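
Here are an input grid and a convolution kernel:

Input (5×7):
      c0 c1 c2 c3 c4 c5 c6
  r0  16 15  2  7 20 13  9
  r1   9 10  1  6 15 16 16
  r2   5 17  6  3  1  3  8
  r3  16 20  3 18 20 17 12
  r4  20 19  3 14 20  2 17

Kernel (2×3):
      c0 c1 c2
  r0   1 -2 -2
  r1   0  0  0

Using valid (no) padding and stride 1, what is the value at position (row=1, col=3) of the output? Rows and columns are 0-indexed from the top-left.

The receptive field on the input at this output position is [6 15 16 / 3 1 3]. Elementwise product with the kernel and sum: 6·1 + 15·-2 + 16·-2.

-56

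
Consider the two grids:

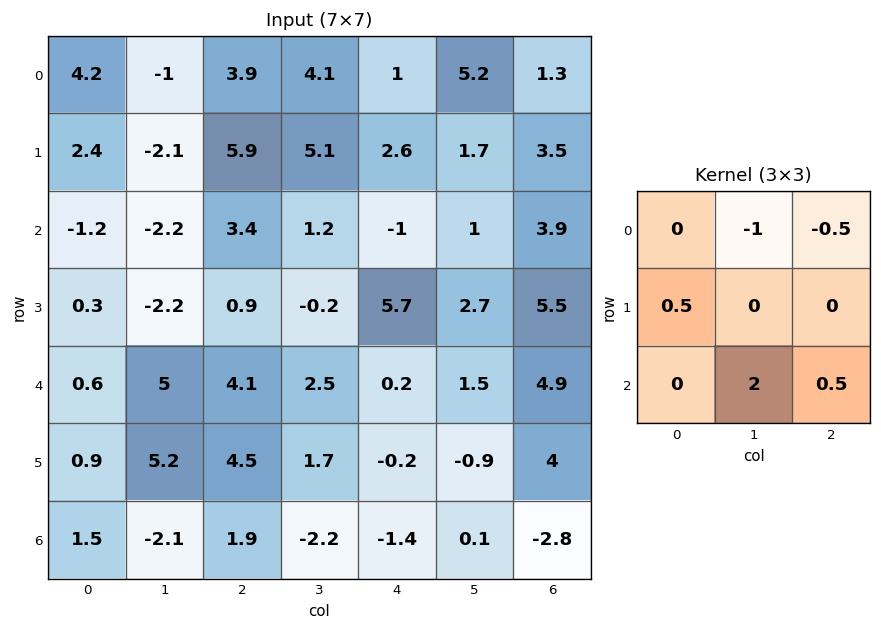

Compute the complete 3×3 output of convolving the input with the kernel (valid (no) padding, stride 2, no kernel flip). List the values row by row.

-2.45 0.25 -0.6
12.7 4.85 5.35
-9.85 -5.45 -5.25

Output[0,0]: The receptive field on the input at this output position is [4.2 -1 3.9 / 2.4 -2.1 5.9 / -1.2 -2.2 3.4]. Elementwise product with the kernel and sum: -1·-1 + 3.9·-0.5 + 2.4·0.5 + -2.2·2 + 3.4·0.5.
Output[0,1]: The receptive field on the input at this output position is [3.9 4.1 1 / 5.9 5.1 2.6 / 3.4 1.2 -1]. Elementwise product with the kernel and sum: 4.1·-1 + 1·-0.5 + 5.9·0.5 + 1.2·2 + -1·0.5.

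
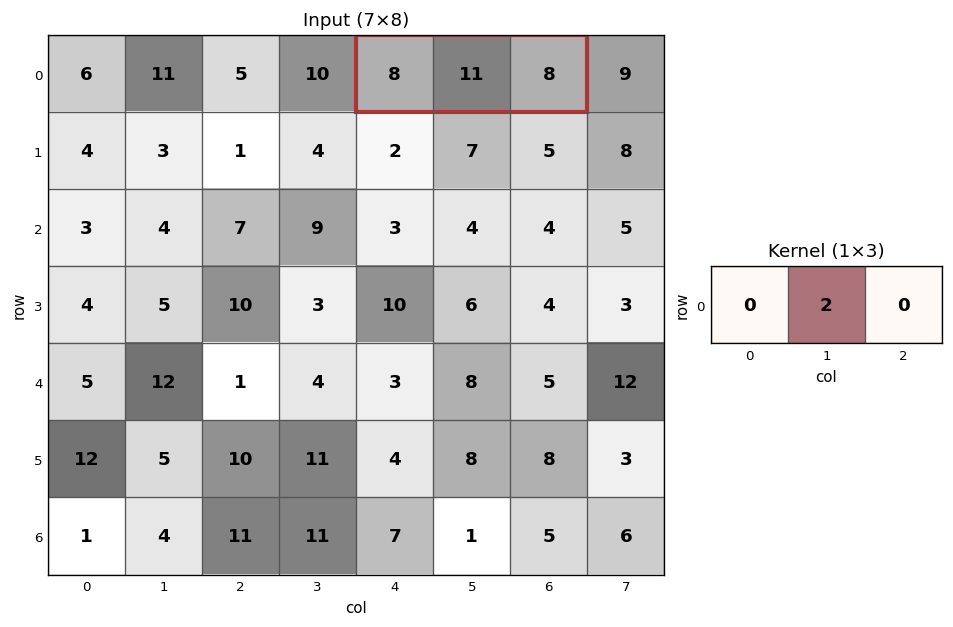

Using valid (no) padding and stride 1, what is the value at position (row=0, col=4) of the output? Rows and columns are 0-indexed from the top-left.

The receptive field on the input at this output position is [8 11 8]. Elementwise product with the kernel and sum: 11·2.

22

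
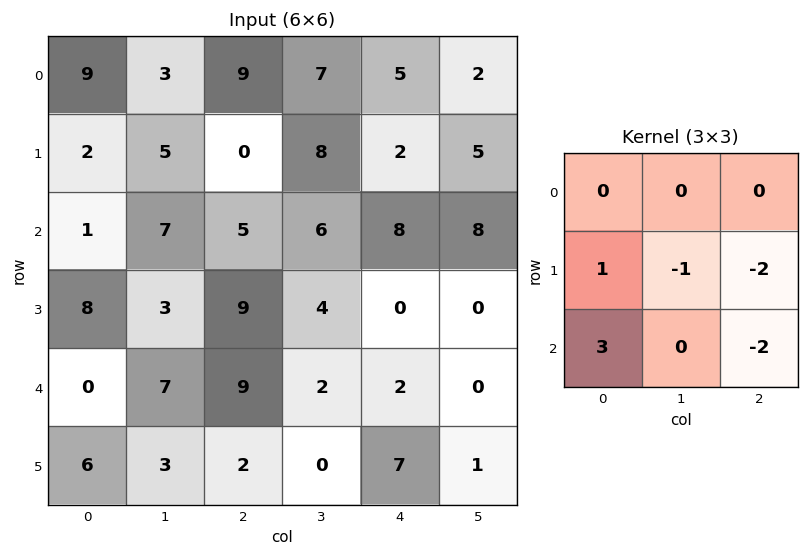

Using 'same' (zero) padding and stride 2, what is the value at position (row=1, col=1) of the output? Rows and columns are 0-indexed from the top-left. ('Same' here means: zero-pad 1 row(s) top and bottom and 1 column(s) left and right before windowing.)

-9

The receptive field on the zero-padded input at this output position is [5 0 8 / 7 5 6 / 3 9 4]. Elementwise product with the kernel and sum: 7·1 + 5·-1 + 6·-2 + 3·3 + 4·-2.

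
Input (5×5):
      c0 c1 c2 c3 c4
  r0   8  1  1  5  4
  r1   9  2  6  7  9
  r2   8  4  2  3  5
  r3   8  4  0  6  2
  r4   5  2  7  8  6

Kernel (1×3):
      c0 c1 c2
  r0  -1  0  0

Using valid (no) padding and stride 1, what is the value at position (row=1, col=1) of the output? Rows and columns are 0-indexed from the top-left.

The receptive field on the input at this output position is [2 6 7]. Elementwise product with the kernel and sum: 2·-1.

-2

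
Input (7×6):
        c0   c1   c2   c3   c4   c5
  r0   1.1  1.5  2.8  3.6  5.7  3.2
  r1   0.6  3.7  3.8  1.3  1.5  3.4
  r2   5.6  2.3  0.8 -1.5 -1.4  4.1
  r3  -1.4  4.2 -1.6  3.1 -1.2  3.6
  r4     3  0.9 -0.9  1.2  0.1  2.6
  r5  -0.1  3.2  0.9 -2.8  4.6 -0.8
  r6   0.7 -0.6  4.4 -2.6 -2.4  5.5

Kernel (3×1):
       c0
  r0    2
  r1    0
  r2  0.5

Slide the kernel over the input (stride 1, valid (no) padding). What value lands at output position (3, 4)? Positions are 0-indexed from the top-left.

The receptive field on the input at this output position is [-1.2 / 0.1 / 4.6]. Elementwise product with the kernel and sum: -1.2·2 + 4.6·0.5.

-0.1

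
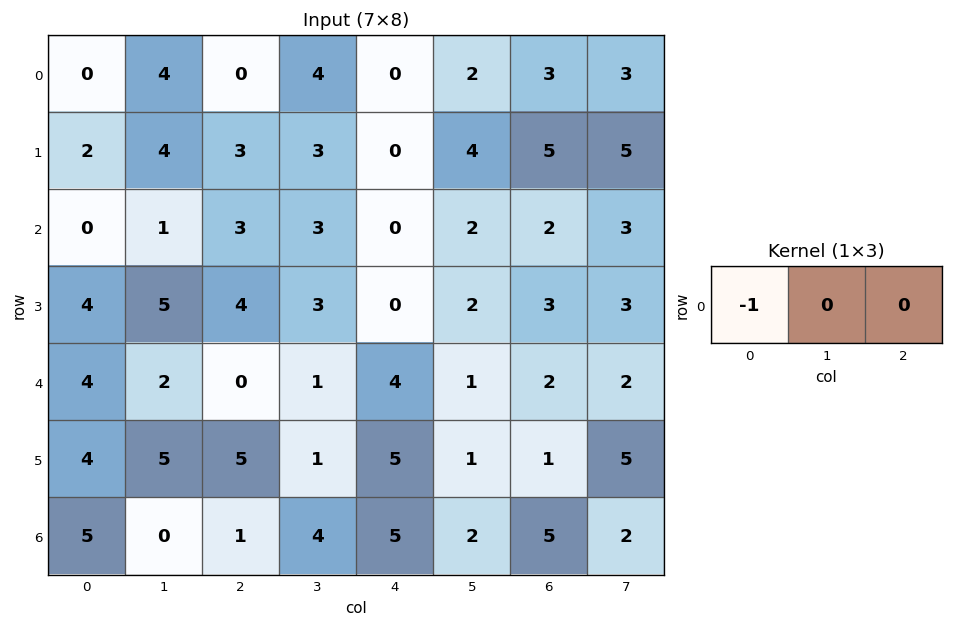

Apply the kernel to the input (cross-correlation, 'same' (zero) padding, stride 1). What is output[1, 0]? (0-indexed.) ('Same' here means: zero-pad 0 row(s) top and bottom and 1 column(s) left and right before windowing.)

The receptive field on the zero-padded input at this output position is [0 2 4]. Elementwise product with the kernel and sum: 0·-1.

0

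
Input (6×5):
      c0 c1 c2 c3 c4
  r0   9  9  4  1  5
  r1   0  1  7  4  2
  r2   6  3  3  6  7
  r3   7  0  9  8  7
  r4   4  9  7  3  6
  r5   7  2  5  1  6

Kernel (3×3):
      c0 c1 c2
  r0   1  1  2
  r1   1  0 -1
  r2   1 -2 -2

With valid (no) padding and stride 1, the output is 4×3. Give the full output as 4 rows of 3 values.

Output[0,0]: The receptive field on the input at this output position is [9 9 4 / 0 1 7 / 6 3 3]. Elementwise product with the kernel and sum: 9·1 + 9·1 + 4·2 + 0·1 + 7·-1 + 6·1 + 3·-2 + 3·-2.

13 -3 -3
7 -21 -10
-15 -1 14
15 21 23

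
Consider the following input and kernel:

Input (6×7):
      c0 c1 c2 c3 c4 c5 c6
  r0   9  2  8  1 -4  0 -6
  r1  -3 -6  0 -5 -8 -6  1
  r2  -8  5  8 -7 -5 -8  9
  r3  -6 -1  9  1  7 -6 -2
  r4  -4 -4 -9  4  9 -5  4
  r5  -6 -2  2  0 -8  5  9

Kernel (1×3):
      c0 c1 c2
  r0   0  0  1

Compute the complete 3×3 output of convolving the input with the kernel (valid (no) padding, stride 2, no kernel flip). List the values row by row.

Output[0,0]: The receptive field on the input at this output position is [9 2 8]. Elementwise product with the kernel and sum: 8·1.

8 -4 -6
8 -5 9
-9 9 4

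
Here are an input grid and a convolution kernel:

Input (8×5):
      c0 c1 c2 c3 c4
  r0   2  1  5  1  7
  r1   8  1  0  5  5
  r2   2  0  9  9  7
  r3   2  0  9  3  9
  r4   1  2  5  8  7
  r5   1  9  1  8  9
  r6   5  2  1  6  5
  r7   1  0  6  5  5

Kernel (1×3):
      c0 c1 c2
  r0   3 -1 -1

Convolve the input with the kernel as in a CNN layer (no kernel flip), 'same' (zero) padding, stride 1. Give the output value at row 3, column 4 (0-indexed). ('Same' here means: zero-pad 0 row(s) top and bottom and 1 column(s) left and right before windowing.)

0

The receptive field on the zero-padded input at this output position is [3 9 0]. Elementwise product with the kernel and sum: 3·3 + 9·-1 + 0·-1.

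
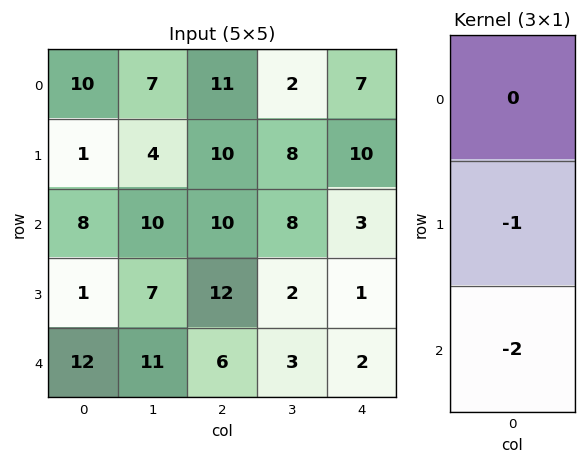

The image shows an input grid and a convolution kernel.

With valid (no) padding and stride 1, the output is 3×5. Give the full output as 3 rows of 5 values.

Output[0,0]: The receptive field on the input at this output position is [10 / 1 / 8]. Elementwise product with the kernel and sum: 1·-1 + 8·-2.

-17 -24 -30 -24 -16
-10 -24 -34 -12 -5
-25 -29 -24 -8 -5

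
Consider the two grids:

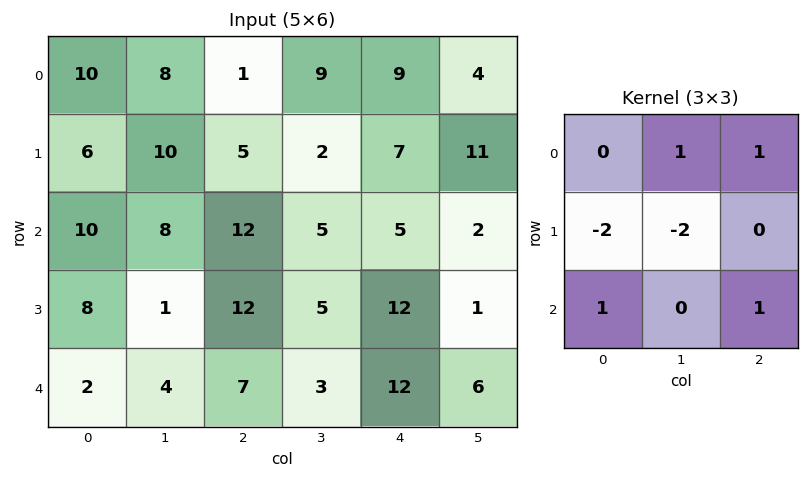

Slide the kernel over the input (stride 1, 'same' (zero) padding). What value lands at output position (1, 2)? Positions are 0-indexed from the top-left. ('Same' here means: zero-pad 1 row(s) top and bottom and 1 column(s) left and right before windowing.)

The receptive field on the zero-padded input at this output position is [8 1 9 / 10 5 2 / 8 12 5]. Elementwise product with the kernel and sum: 1·1 + 9·1 + 10·-2 + 5·-2 + 8·1 + 5·1.

-7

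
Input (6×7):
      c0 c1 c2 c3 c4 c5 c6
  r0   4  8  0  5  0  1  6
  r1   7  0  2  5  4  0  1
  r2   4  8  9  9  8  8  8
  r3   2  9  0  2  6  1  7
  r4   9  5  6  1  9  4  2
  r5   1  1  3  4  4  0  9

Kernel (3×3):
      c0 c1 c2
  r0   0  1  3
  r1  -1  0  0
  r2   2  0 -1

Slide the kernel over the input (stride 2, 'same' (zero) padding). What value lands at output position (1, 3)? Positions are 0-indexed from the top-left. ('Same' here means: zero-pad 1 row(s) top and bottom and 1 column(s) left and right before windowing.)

The receptive field on the zero-padded input at this output position is [0 1 0 / 8 8 0 / 1 7 0]. Elementwise product with the kernel and sum: 1·1 + 0·3 + 8·-1 + 1·2 + 0·-1.

-5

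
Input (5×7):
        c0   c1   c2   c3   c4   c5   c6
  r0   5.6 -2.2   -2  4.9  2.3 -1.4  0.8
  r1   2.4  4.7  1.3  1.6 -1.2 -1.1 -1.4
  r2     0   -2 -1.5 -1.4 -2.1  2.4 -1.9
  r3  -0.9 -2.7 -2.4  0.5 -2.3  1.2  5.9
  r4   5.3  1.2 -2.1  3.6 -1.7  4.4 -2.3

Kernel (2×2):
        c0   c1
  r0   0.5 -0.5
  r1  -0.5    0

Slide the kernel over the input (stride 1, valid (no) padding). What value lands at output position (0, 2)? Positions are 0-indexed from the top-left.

-4.1

The receptive field on the input at this output position is [-2 4.9 / 1.3 1.6]. Elementwise product with the kernel and sum: -2·0.5 + 4.9·-0.5 + 1.3·-0.5.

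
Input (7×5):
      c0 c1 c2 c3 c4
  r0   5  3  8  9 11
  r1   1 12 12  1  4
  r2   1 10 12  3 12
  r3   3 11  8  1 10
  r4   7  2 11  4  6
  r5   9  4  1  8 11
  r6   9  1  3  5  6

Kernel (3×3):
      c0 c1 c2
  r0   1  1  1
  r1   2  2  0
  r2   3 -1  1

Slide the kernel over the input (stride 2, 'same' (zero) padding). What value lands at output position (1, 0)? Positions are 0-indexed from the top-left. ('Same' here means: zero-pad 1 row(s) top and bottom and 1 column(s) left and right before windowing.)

23

The receptive field on the zero-padded input at this output position is [0 1 12 / 0 1 10 / 0 3 11]. Elementwise product with the kernel and sum: 0·1 + 1·1 + 12·1 + 0·2 + 1·2 + 0·3 + 3·-1 + 11·1.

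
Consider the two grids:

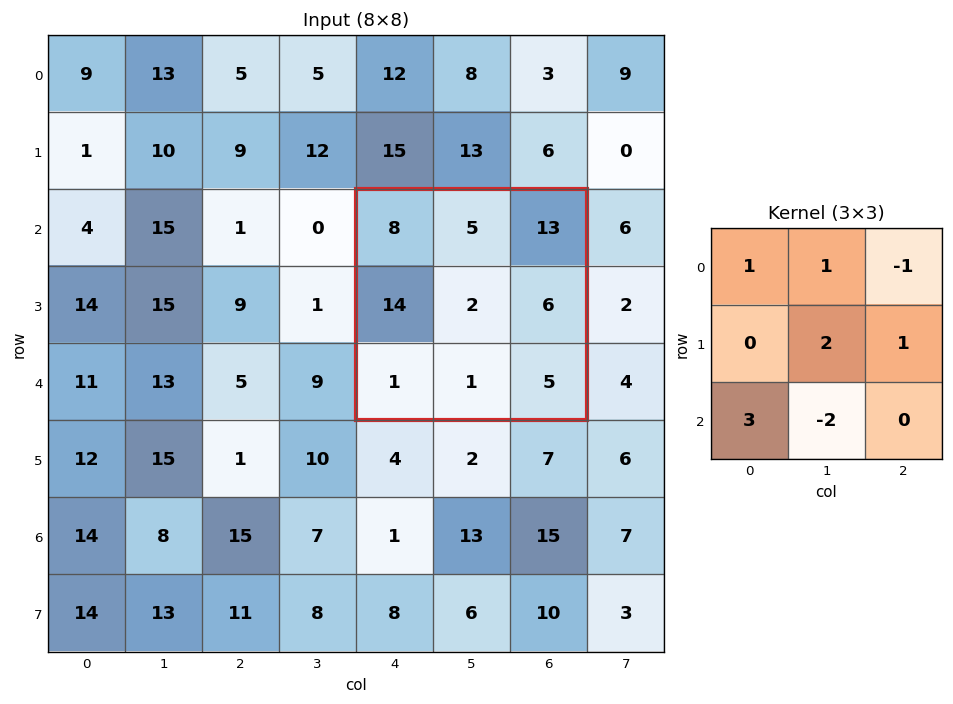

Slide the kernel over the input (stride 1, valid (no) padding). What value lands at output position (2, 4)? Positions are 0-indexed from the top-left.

The receptive field on the input at this output position is [8 5 13 / 14 2 6 / 1 1 5]. Elementwise product with the kernel and sum: 8·1 + 5·1 + 13·-1 + 2·2 + 6·1 + 1·3 + 1·-2.

11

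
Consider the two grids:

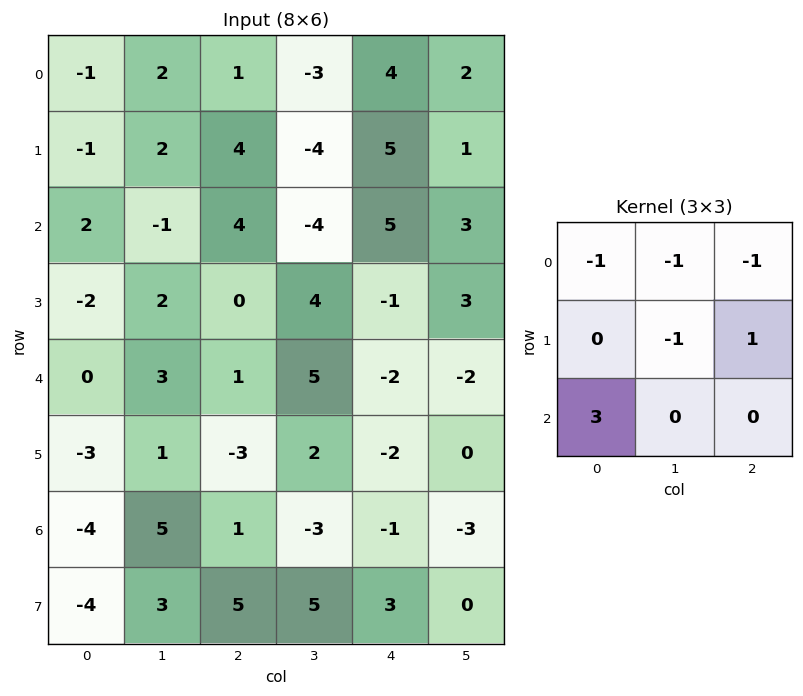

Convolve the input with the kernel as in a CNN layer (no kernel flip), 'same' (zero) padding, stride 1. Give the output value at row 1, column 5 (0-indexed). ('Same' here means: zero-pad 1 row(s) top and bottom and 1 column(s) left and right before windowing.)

8

The receptive field on the zero-padded input at this output position is [4 2 0 / 5 1 0 / 5 3 0]. Elementwise product with the kernel and sum: 4·-1 + 2·-1 + 0·-1 + 1·-1 + 0·1 + 5·3.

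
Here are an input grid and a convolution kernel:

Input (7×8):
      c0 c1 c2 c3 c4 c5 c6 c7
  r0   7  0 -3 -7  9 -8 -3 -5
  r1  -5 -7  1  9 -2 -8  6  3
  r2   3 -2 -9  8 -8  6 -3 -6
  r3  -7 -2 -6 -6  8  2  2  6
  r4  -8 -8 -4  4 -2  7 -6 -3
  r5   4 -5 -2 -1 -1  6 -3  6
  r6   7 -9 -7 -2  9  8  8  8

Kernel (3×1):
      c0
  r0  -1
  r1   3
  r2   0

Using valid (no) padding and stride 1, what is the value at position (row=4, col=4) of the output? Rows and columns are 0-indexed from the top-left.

The receptive field on the input at this output position is [-2 / -1 / 9]. Elementwise product with the kernel and sum: -2·-1 + -1·3.

-1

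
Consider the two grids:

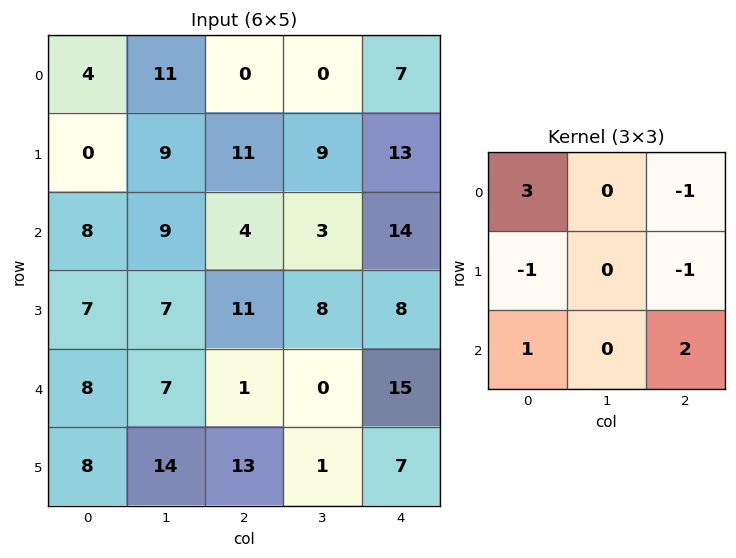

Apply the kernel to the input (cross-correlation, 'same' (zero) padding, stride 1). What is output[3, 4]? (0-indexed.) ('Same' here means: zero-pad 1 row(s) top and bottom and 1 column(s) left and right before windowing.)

The receptive field on the zero-padded input at this output position is [3 14 0 / 8 8 0 / 0 15 0]. Elementwise product with the kernel and sum: 3·3 + 0·-1 + 8·-1 + 0·-1 + 0·1 + 0·2.

1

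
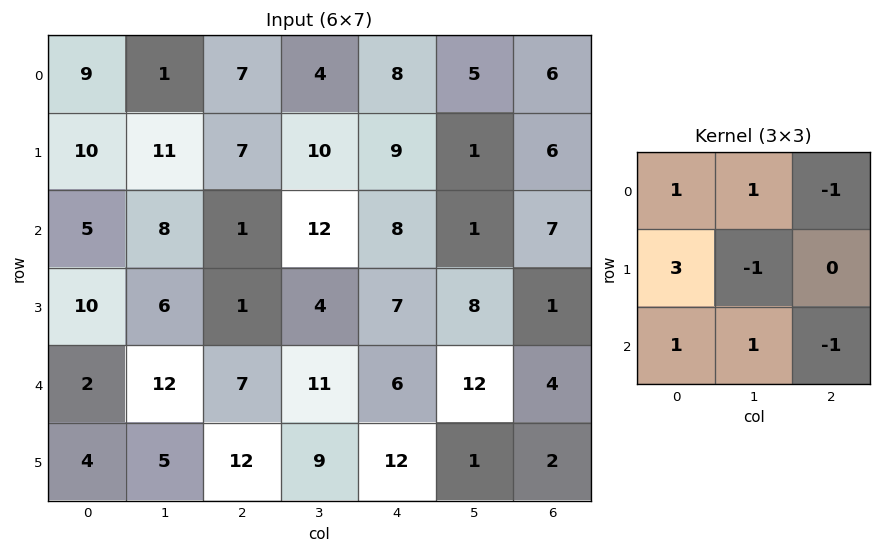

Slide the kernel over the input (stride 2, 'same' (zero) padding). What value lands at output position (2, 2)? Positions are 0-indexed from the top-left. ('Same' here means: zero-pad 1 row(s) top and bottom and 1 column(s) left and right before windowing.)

The receptive field on the zero-padded input at this output position is [4 7 8 / 11 6 12 / 9 12 1]. Elementwise product with the kernel and sum: 4·1 + 7·1 + 8·-1 + 11·3 + 6·-1 + 9·1 + 12·1 + 1·-1.

50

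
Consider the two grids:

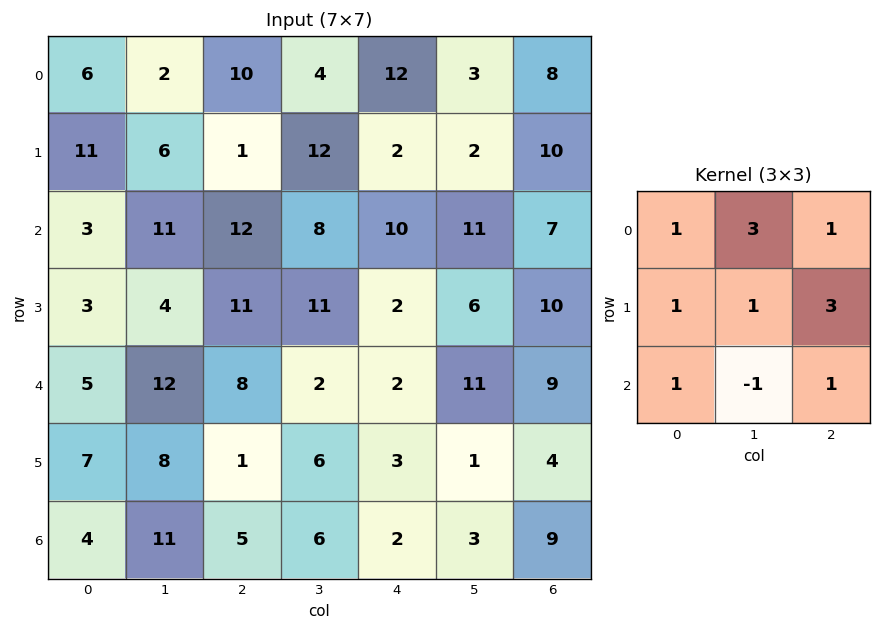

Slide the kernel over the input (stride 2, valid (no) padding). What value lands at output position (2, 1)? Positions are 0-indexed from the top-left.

33

The receptive field on the input at this output position is [8 2 2 / 1 6 3 / 5 6 2]. Elementwise product with the kernel and sum: 8·1 + 2·3 + 2·1 + 1·1 + 6·1 + 3·3 + 5·1 + 6·-1 + 2·1.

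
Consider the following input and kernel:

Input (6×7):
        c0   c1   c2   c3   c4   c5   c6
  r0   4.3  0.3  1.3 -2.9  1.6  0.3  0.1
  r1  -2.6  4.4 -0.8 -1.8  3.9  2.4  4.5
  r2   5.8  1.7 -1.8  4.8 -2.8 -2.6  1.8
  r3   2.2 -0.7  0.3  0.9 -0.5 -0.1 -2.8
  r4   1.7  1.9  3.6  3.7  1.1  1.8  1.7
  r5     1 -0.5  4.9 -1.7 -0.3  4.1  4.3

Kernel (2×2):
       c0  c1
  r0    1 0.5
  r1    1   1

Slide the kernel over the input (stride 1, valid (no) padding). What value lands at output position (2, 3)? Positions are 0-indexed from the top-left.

3.8

The receptive field on the input at this output position is [4.8 -2.8 / 0.9 -0.5]. Elementwise product with the kernel and sum: 4.8·1 + -2.8·0.5 + 0.9·1 + -0.5·1.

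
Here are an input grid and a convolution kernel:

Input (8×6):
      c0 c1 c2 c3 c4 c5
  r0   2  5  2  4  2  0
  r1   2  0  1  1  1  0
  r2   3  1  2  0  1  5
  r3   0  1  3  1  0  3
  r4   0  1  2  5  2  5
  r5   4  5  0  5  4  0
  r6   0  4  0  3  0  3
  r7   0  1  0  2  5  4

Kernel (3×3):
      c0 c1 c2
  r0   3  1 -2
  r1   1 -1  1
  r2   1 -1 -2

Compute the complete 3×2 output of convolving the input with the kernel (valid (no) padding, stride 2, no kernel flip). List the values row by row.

8 7
3 -1
-8 3

Output[0,0]: The receptive field on the input at this output position is [2 5 2 / 2 0 1 / 3 1 2]. Elementwise product with the kernel and sum: 2·3 + 5·1 + 2·-2 + 2·1 + 0·-1 + 1·1 + 3·1 + 1·-1 + 2·-2.
Output[0,1]: The receptive field on the input at this output position is [2 4 2 / 1 1 1 / 2 0 1]. Elementwise product with the kernel and sum: 2·3 + 4·1 + 2·-2 + 1·1 + 1·-1 + 1·1 + 2·1 + 0·-1 + 1·-2.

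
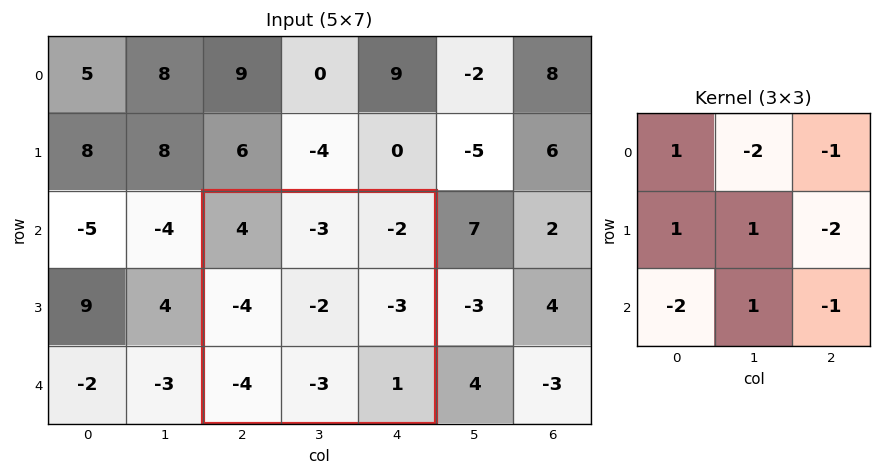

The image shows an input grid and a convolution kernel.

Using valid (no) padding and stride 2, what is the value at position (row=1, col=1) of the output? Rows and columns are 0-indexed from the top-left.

The receptive field on the input at this output position is [4 -3 -2 / -4 -2 -3 / -4 -3 1]. Elementwise product with the kernel and sum: 4·1 + -3·-2 + -2·-1 + -4·1 + -2·1 + -3·-2 + -4·-2 + -3·1 + 1·-1.

16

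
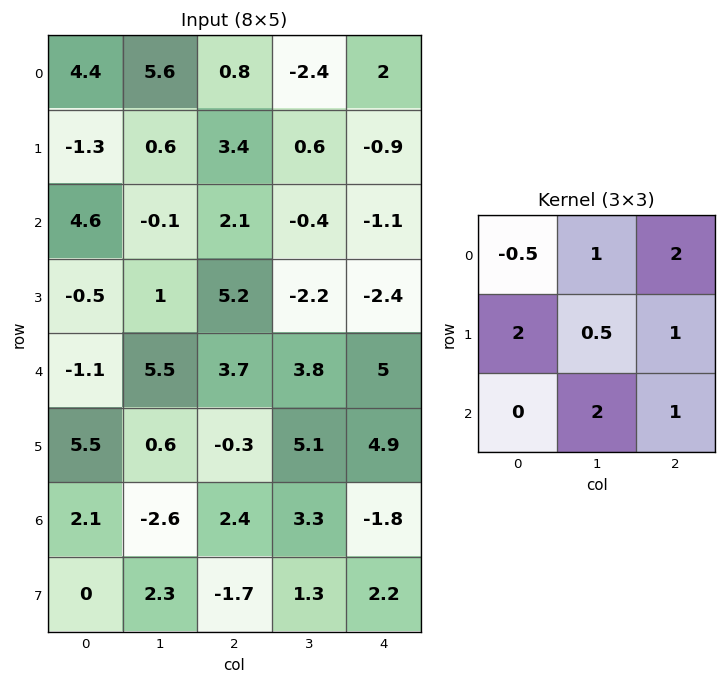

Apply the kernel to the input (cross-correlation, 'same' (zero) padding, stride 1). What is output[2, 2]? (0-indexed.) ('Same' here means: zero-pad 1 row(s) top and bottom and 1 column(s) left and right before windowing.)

The receptive field on the zero-padded input at this output position is [0.6 3.4 0.6 / -0.1 2.1 -0.4 / 1 5.2 -2.2]. Elementwise product with the kernel and sum: 0.6·-0.5 + 3.4·1 + 0.6·2 + -0.1·2 + 2.1·0.5 + -0.4·1 + 5.2·2 + -2.2·1.

12.95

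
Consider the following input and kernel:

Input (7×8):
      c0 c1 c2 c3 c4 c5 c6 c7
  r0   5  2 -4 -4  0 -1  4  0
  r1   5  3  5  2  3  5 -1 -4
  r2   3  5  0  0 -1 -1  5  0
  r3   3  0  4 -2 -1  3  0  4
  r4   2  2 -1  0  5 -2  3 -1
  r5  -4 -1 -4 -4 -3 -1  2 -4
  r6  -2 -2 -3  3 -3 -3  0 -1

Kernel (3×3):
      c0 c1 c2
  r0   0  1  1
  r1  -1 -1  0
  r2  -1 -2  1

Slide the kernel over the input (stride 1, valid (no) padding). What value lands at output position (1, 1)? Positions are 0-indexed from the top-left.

-8

The receptive field on the input at this output position is [3 5 2 / 5 0 0 / 0 4 -2]. Elementwise product with the kernel and sum: 5·1 + 2·1 + 5·-1 + 0·-1 + 0·-1 + 4·-2 + -2·1.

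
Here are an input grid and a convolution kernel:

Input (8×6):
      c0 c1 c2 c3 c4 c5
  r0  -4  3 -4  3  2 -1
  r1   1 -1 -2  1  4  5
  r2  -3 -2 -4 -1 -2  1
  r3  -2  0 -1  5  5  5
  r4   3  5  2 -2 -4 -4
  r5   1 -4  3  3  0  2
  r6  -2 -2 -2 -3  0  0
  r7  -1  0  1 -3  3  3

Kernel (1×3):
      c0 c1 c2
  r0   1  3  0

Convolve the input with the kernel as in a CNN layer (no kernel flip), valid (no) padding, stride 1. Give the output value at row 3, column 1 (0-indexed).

The receptive field on the input at this output position is [0 -1 5]. Elementwise product with the kernel and sum: 0·1 + -1·3.

-3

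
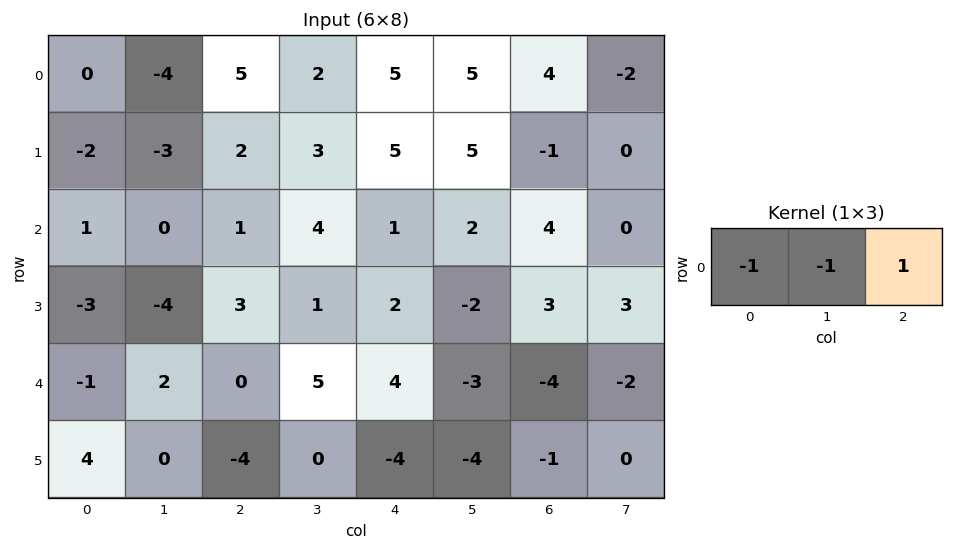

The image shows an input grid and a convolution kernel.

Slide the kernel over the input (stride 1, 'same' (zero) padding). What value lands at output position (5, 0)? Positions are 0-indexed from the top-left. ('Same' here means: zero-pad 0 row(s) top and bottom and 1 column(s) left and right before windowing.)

-4

The receptive field on the zero-padded input at this output position is [0 4 0]. Elementwise product with the kernel and sum: 0·-1 + 4·-1 + 0·1.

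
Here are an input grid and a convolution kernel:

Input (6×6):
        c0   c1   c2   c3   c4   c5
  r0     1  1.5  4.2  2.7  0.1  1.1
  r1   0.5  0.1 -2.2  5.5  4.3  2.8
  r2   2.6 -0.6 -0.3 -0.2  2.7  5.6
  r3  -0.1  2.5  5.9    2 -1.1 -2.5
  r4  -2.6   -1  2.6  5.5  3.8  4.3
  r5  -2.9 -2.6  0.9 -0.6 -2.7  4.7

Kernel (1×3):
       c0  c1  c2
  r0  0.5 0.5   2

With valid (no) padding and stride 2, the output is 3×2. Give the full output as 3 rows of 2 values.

Output[0,0]: The receptive field on the input at this output position is [1 1.5 4.2]. Elementwise product with the kernel and sum: 1·0.5 + 1.5·0.5 + 4.2·2.

9.65 3.65
0.4 5.15
3.4 11.65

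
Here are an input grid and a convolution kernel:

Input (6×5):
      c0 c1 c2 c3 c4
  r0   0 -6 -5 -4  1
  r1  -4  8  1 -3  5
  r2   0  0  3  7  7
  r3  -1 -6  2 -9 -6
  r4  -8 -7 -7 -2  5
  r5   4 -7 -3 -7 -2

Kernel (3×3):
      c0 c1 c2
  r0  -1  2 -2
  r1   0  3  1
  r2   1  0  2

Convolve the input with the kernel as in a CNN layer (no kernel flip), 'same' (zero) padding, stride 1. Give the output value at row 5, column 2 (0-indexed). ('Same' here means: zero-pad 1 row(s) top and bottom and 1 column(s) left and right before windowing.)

The receptive field on the zero-padded input at this output position is [-7 -7 -2 / -7 -3 -7 / 0 0 0]. Elementwise product with the kernel and sum: -7·-1 + -7·2 + -2·-2 + -3·3 + -7·1 + 0·1 + 0·2.

-19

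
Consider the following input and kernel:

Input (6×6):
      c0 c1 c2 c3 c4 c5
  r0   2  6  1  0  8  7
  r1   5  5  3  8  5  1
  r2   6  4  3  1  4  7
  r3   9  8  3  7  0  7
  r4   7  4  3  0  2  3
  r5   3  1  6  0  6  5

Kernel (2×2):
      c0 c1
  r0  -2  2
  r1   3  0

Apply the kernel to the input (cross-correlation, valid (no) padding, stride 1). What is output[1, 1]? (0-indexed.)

The receptive field on the input at this output position is [5 3 / 4 3]. Elementwise product with the kernel and sum: 5·-2 + 3·2 + 4·3.

8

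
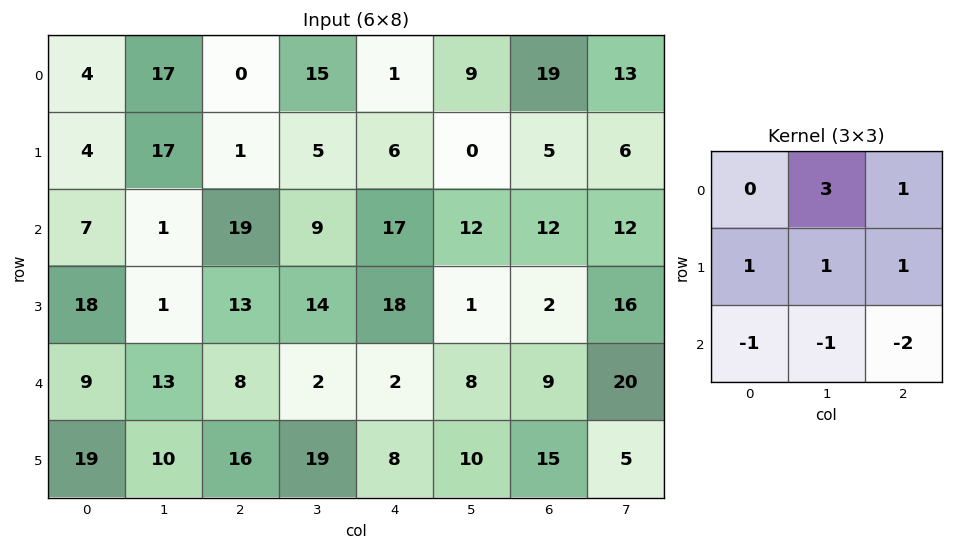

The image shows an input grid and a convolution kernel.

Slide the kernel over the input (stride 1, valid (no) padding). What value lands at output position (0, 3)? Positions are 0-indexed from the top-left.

The receptive field on the input at this output position is [15 1 9 / 5 6 0 / 9 17 12]. Elementwise product with the kernel and sum: 1·3 + 9·1 + 5·1 + 6·1 + 0·1 + 9·-1 + 17·-1 + 12·-2.

-27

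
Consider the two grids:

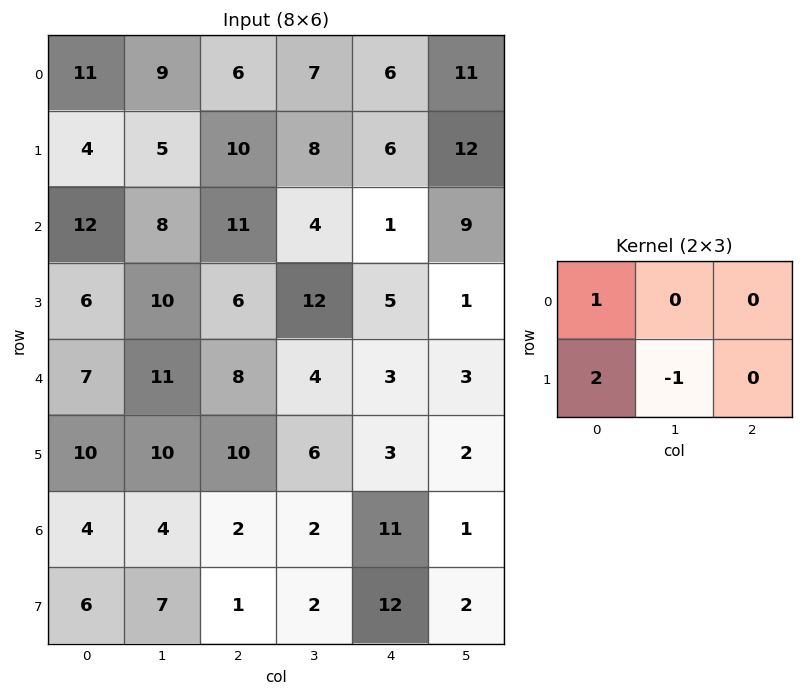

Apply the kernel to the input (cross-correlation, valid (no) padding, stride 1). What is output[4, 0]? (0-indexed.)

17

The receptive field on the input at this output position is [7 11 8 / 10 10 10]. Elementwise product with the kernel and sum: 7·1 + 10·2 + 10·-1.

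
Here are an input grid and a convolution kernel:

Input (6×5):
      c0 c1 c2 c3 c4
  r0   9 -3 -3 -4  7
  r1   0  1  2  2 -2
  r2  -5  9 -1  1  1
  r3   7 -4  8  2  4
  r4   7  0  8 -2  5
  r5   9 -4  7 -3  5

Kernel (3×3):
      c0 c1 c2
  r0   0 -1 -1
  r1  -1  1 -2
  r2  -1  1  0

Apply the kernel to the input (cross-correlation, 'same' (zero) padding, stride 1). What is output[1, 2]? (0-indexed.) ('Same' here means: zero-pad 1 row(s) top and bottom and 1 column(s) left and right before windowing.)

The receptive field on the zero-padded input at this output position is [-3 -3 -4 / 1 2 2 / 9 -1 1]. Elementwise product with the kernel and sum: -3·-1 + -4·-1 + 1·-1 + 2·1 + 2·-2 + 9·-1 + -1·1.

-6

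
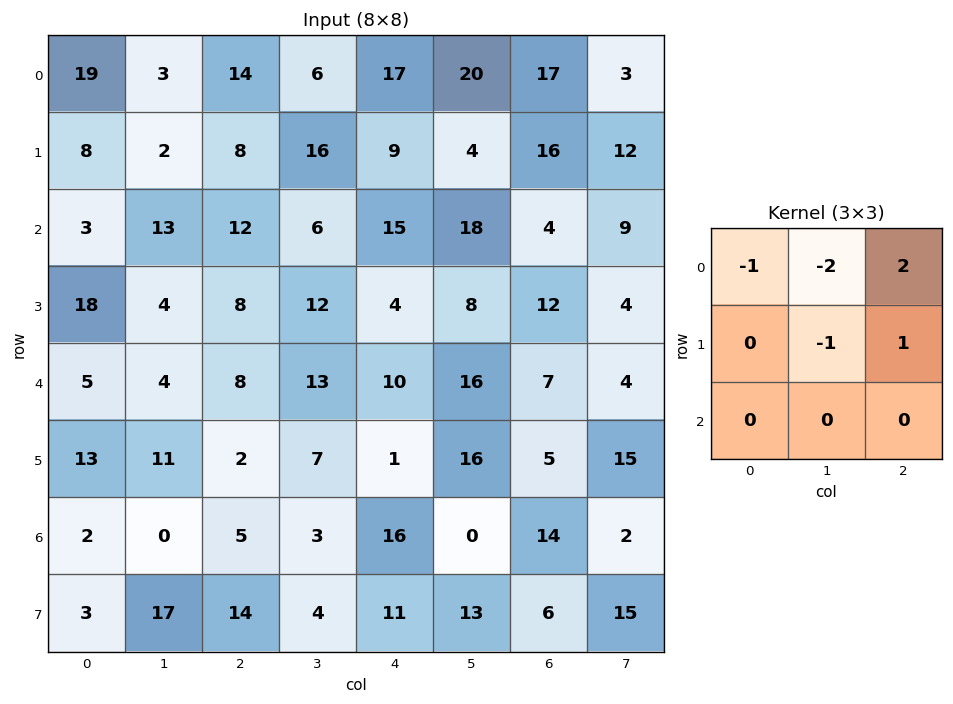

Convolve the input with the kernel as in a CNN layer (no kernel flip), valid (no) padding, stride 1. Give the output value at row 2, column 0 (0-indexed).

The receptive field on the input at this output position is [3 13 12 / 18 4 8 / 5 4 8]. Elementwise product with the kernel and sum: 3·-1 + 13·-2 + 12·2 + 4·-1 + 8·1.

-1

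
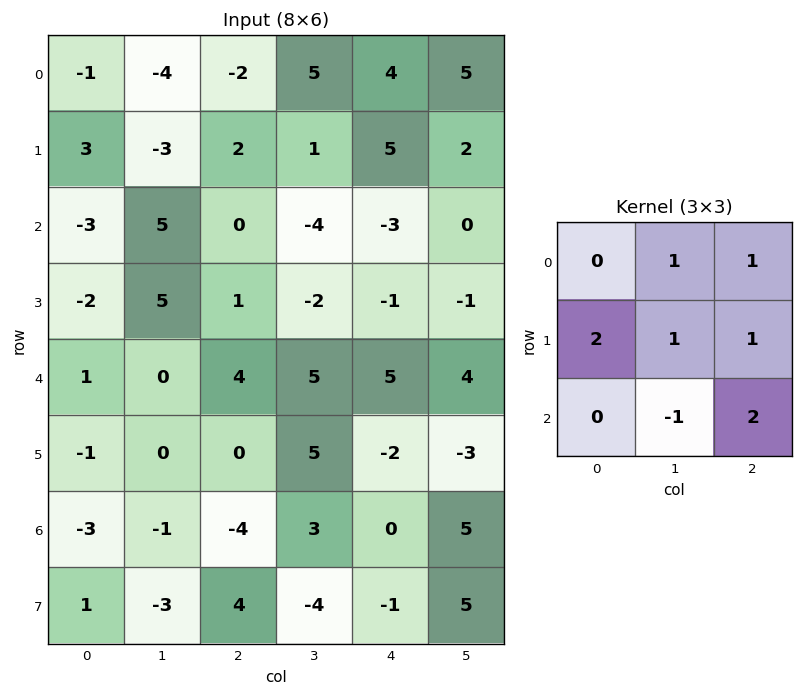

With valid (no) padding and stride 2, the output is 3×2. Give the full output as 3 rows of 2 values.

-6 17
15 -3
-5 10

Output[0,0]: The receptive field on the input at this output position is [-1 -4 -2 / 3 -3 2 / -3 5 0]. Elementwise product with the kernel and sum: -4·1 + -2·1 + 3·2 + -3·1 + 2·1 + 5·-1 + 0·2.
Output[0,1]: The receptive field on the input at this output position is [-2 5 4 / 2 1 5 / 0 -4 -3]. Elementwise product with the kernel and sum: 5·1 + 4·1 + 2·2 + 1·1 + 5·1 + -4·-1 + -3·2.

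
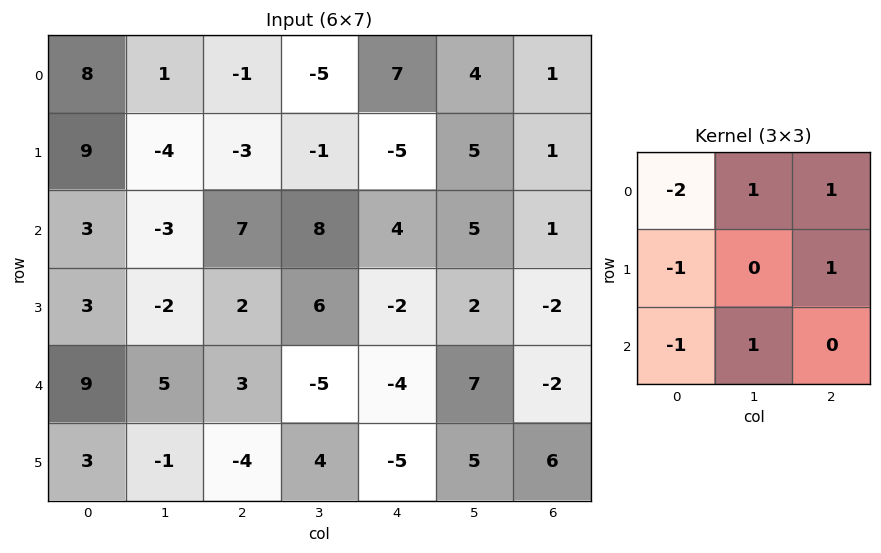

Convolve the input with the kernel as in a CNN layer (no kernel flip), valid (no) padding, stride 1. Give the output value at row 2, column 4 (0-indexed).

The receptive field on the input at this output position is [4 5 1 / -2 2 -2 / -4 7 -2]. Elementwise product with the kernel and sum: 4·-2 + 5·1 + 1·1 + -2·-1 + -2·1 + -4·-1 + 7·1.

9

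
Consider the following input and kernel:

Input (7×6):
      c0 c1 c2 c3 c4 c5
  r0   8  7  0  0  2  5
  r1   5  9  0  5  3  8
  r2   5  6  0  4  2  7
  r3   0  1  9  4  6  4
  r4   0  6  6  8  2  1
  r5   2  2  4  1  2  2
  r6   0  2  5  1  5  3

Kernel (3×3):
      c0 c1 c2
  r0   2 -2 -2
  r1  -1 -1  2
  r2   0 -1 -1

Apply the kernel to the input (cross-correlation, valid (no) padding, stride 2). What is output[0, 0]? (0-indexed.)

The receptive field on the input at this output position is [8 7 0 / 5 9 0 / 5 6 0]. Elementwise product with the kernel and sum: 8·2 + 7·-2 + 0·-2 + 5·-1 + 9·-1 + 0·2 + 6·-1 + 0·-1.

-18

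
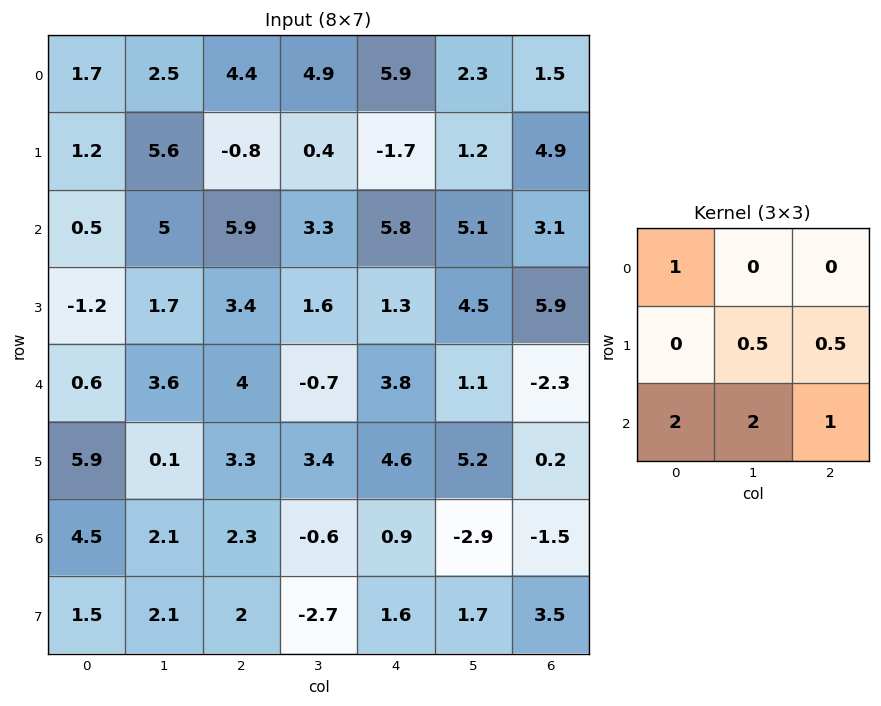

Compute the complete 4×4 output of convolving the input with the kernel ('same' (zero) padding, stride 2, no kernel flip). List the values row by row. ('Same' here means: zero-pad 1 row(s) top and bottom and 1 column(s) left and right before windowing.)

10.1 14.65 2.7 12.95
2.05 22 16.15 23.55
14 13.55 25.25 14.15
8.4 6.45 1.9 14.85

Output[0,0]: The receptive field on the zero-padded input at this output position is [0 0 0 / 0 1.7 2.5 / 0 1.2 5.6]. Elementwise product with the kernel and sum: 0·1 + 1.7·0.5 + 2.5·0.5 + 0·2 + 1.2·2 + 5.6·1.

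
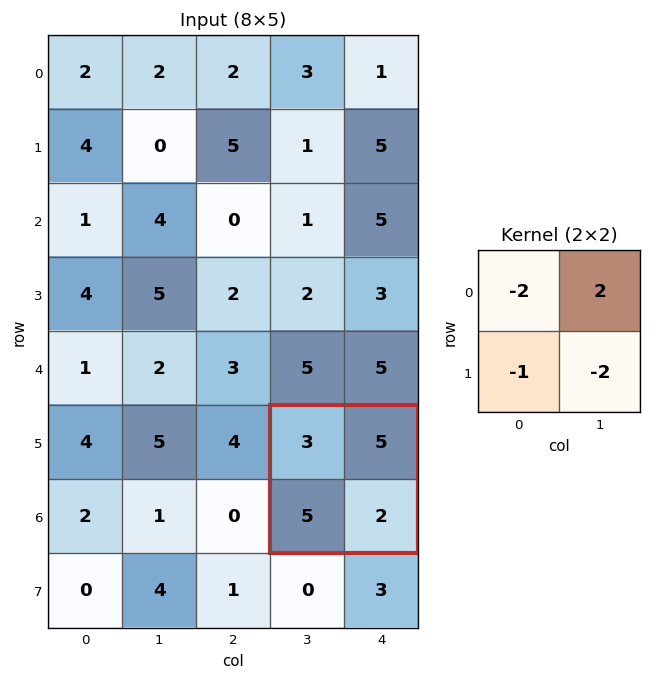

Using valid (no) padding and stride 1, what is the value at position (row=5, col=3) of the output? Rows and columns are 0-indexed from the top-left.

-5

The receptive field on the input at this output position is [3 5 / 5 2]. Elementwise product with the kernel and sum: 3·-2 + 5·2 + 5·-1 + 2·-2.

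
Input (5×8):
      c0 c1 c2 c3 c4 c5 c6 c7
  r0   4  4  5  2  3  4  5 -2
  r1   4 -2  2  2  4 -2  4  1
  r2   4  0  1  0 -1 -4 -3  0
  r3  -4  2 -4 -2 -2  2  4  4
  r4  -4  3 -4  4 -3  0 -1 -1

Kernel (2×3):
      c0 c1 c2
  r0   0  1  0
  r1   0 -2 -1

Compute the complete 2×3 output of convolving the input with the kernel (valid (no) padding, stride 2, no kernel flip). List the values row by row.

6 -6 4
0 6 -12

Output[0,0]: The receptive field on the input at this output position is [4 4 5 / 4 -2 2]. Elementwise product with the kernel and sum: 4·1 + -2·-2 + 2·-1.
Output[0,1]: The receptive field on the input at this output position is [5 2 3 / 2 2 4]. Elementwise product with the kernel and sum: 2·1 + 2·-2 + 4·-1.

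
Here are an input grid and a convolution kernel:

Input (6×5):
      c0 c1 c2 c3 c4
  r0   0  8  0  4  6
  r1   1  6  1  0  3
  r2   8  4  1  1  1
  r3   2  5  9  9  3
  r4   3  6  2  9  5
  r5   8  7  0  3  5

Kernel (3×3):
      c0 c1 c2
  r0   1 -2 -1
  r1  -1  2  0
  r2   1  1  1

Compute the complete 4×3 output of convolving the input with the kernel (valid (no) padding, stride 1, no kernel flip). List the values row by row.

Output[0,0]: The receptive field on the input at this output position is [0 8 0 / 1 6 1 / 8 4 1]. Elementwise product with the kernel and sum: 0·1 + 8·-2 + 0·-1 + 1·-1 + 6·2 + 8·1 + 4·1 + 1·1.

8 6 -12
4 25 20
18 31 23
7 -14 12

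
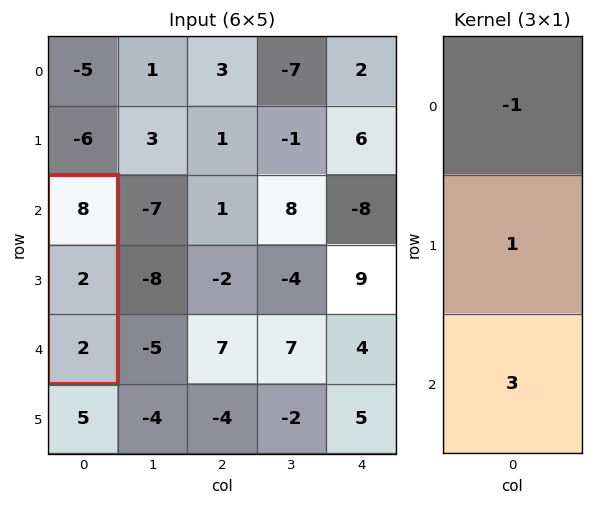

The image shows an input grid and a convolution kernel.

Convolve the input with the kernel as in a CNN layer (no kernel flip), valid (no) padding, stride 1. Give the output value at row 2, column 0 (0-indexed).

0

The receptive field on the input at this output position is [8 / 2 / 2]. Elementwise product with the kernel and sum: 8·-1 + 2·1 + 2·3.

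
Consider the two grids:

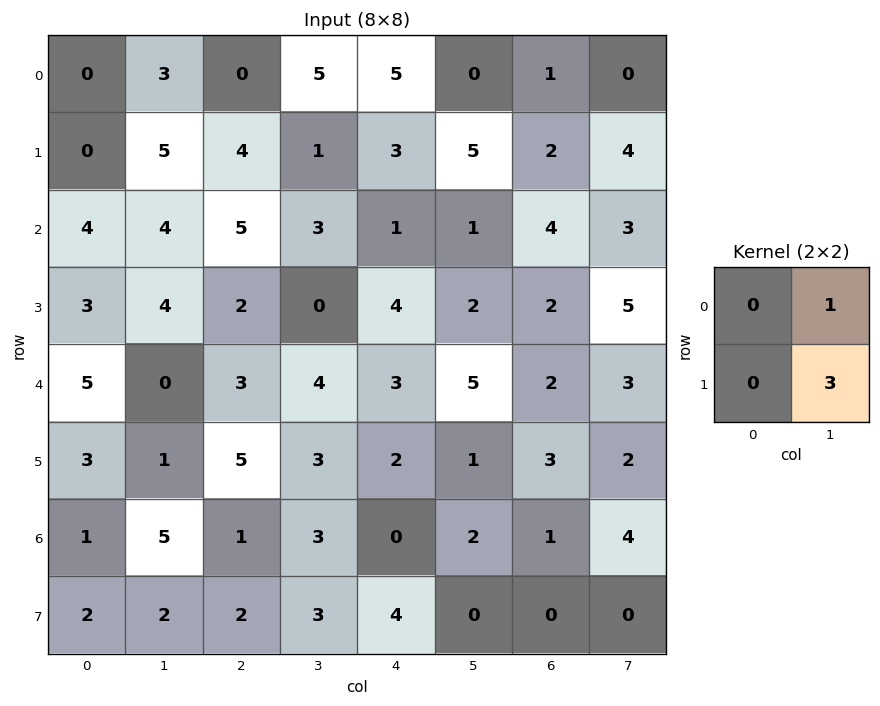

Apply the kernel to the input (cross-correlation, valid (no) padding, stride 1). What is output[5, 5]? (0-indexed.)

6

The receptive field on the input at this output position is [1 3 / 2 1]. Elementwise product with the kernel and sum: 3·1 + 1·3.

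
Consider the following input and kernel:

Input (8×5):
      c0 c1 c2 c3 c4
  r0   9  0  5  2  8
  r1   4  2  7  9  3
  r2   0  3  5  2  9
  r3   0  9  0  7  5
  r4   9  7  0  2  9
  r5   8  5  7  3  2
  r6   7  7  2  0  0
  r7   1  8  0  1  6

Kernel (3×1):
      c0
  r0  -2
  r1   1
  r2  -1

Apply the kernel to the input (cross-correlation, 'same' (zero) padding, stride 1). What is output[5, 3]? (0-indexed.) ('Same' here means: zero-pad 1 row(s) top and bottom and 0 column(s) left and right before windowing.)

-1

The receptive field on the zero-padded input at this output position is [2 / 3 / 0]. Elementwise product with the kernel and sum: 2·-2 + 3·1 + 0·-1.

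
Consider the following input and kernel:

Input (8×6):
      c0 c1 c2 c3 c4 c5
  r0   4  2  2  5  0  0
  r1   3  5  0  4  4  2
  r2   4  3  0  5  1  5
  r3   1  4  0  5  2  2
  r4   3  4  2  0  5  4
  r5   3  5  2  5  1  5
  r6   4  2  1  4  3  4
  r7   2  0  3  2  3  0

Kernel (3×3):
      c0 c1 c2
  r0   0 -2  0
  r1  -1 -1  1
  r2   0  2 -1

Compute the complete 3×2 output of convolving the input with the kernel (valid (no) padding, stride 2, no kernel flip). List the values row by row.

Output[0,0]: The receptive field on the input at this output position is [4 2 2 / 3 5 0 / 4 3 0]. Elementwise product with the kernel and sum: 2·-2 + 3·-1 + 5·-1 + 0·1 + 3·2 + 0·-1.

-6 -1
-5 -18
-11 -1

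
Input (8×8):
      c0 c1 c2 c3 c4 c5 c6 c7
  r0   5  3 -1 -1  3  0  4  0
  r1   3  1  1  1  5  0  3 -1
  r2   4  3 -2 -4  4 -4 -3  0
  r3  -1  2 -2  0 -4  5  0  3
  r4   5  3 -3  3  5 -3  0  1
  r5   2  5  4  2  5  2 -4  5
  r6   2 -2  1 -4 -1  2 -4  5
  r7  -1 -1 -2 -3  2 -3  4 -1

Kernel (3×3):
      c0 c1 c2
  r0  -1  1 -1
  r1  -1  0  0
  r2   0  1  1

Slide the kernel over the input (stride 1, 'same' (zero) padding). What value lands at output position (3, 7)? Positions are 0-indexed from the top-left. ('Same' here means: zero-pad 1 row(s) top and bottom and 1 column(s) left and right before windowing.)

4

The receptive field on the zero-padded input at this output position is [-3 0 0 / 0 3 0 / 0 1 0]. Elementwise product with the kernel and sum: -3·-1 + 0·1 + 0·-1 + 0·-1 + 1·1 + 0·1.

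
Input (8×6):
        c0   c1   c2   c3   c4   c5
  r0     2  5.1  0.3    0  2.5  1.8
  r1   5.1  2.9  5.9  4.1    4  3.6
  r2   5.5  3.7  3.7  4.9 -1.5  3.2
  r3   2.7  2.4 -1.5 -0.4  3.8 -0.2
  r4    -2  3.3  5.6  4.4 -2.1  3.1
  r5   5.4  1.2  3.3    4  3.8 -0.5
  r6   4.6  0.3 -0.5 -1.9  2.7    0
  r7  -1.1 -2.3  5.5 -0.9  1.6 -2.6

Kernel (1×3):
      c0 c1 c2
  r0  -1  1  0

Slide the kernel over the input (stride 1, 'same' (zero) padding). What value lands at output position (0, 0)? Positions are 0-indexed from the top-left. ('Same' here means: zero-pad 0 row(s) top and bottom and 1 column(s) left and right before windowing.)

2

The receptive field on the zero-padded input at this output position is [0 2 5.1]. Elementwise product with the kernel and sum: 0·-1 + 2·1.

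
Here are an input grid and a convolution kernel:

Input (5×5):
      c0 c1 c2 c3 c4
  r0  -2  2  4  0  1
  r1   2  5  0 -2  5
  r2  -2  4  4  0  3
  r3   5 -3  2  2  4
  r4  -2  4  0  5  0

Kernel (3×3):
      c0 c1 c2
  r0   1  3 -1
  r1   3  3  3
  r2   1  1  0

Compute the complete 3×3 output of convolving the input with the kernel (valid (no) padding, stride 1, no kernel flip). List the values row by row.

Output[0,0]: The receptive field on the input at this output position is [-2 2 4 / 2 5 0 / -2 4 4]. Elementwise product with the kernel and sum: -2·1 + 2·3 + 4·-1 + 2·3 + 5·3 + 0·3 + -2·1 + 4·1.
Output[0,1]: The receptive field on the input at this output position is [2 4 0 / 5 0 -2 / 4 4 0]. Elementwise product with the kernel and sum: 2·1 + 4·3 + 0·-1 + 5·3 + 0·3 + -2·3 + 4·1 + 4·1.

23 31 16
37 30 14
20 23 30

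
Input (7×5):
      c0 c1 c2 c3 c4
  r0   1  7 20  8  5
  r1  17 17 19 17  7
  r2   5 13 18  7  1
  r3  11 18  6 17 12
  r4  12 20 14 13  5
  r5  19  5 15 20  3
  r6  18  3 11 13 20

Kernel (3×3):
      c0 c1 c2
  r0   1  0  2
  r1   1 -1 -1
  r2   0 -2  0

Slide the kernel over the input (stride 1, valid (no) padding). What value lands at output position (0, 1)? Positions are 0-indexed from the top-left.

-32

The receptive field on the input at this output position is [7 20 8 / 17 19 17 / 13 18 7]. Elementwise product with the kernel and sum: 7·1 + 8·2 + 17·1 + 19·-1 + 17·-1 + 18·-2.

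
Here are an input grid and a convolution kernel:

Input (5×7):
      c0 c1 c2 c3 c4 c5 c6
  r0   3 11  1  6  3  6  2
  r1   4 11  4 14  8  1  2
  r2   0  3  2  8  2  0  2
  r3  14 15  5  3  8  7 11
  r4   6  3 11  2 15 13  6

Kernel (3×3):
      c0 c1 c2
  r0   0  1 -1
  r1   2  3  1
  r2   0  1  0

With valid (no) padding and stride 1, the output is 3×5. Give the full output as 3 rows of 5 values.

58 45 69 52 25
33 15 39 37 12
82 53 35 54 59

Output[0,0]: The receptive field on the input at this output position is [3 11 1 / 4 11 4 / 0 3 2]. Elementwise product with the kernel and sum: 11·1 + 1·-1 + 4·2 + 11·3 + 4·1 + 3·1.
Output[0,1]: The receptive field on the input at this output position is [11 1 6 / 11 4 14 / 3 2 8]. Elementwise product with the kernel and sum: 1·1 + 6·-1 + 11·2 + 4·3 + 14·1 + 2·1.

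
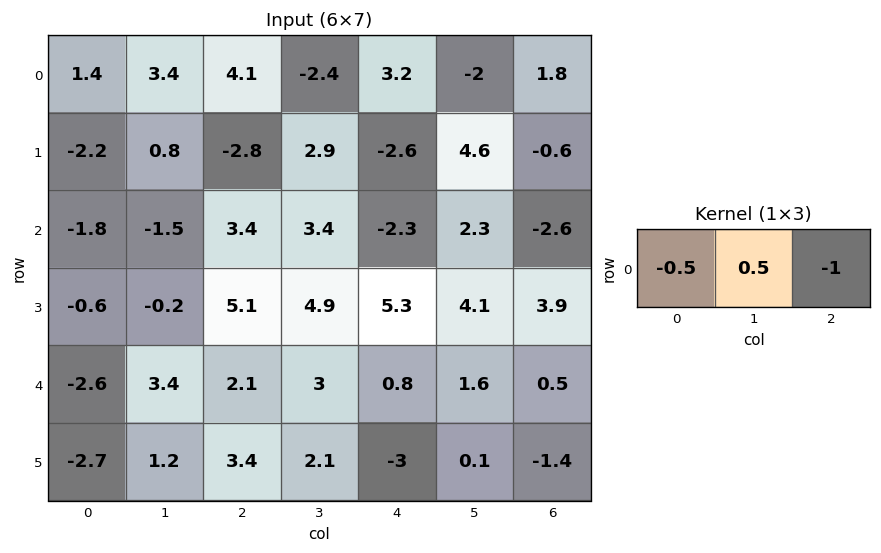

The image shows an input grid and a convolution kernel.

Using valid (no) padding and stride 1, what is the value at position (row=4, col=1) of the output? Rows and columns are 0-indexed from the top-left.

-3.65

The receptive field on the input at this output position is [3.4 2.1 3]. Elementwise product with the kernel and sum: 3.4·-0.5 + 2.1·0.5 + 3·-1.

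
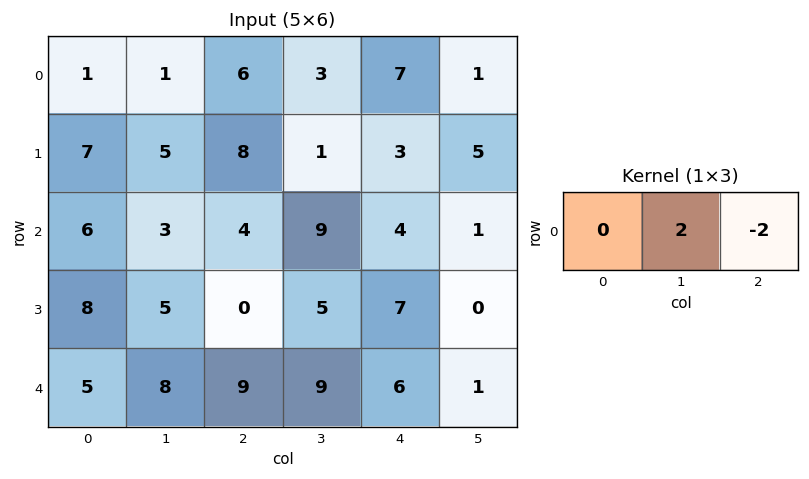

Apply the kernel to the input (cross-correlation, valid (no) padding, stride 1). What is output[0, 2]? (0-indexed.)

The receptive field on the input at this output position is [6 3 7]. Elementwise product with the kernel and sum: 3·2 + 7·-2.

-8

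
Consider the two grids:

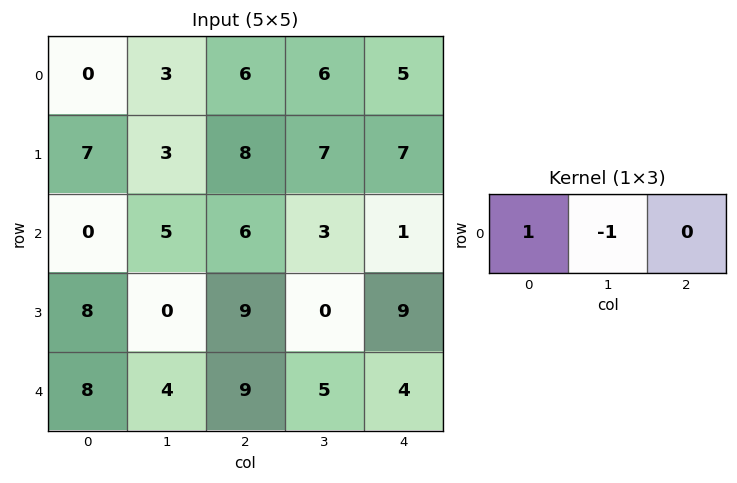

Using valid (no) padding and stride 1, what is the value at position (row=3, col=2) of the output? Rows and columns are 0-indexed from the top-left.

The receptive field on the input at this output position is [9 0 9]. Elementwise product with the kernel and sum: 9·1 + 0·-1.

9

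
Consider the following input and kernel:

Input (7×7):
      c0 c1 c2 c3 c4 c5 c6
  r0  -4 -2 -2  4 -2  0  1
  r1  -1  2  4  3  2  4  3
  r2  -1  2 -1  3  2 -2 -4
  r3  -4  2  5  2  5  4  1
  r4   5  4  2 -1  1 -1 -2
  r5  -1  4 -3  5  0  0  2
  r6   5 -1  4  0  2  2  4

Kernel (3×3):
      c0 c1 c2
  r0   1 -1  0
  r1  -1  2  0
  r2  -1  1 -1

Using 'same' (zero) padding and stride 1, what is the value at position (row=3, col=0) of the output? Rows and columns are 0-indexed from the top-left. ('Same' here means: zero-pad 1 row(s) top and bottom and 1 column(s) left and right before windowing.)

-6

The receptive field on the zero-padded input at this output position is [0 -1 2 / 0 -4 2 / 0 5 4]. Elementwise product with the kernel and sum: 0·1 + -1·-1 + 0·-1 + -4·2 + 0·-1 + 5·1 + 4·-1.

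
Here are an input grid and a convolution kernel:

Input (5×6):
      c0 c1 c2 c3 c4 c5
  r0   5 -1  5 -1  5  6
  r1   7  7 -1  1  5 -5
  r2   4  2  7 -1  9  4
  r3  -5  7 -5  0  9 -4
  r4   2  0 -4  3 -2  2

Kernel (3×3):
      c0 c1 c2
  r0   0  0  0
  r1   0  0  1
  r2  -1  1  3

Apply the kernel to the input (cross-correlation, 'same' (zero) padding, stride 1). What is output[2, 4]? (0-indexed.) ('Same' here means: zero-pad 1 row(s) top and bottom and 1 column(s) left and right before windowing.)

The receptive field on the zero-padded input at this output position is [1 5 -5 / -1 9 4 / 0 9 -4]. Elementwise product with the kernel and sum: 4·1 + 0·-1 + 9·1 + -4·3.

1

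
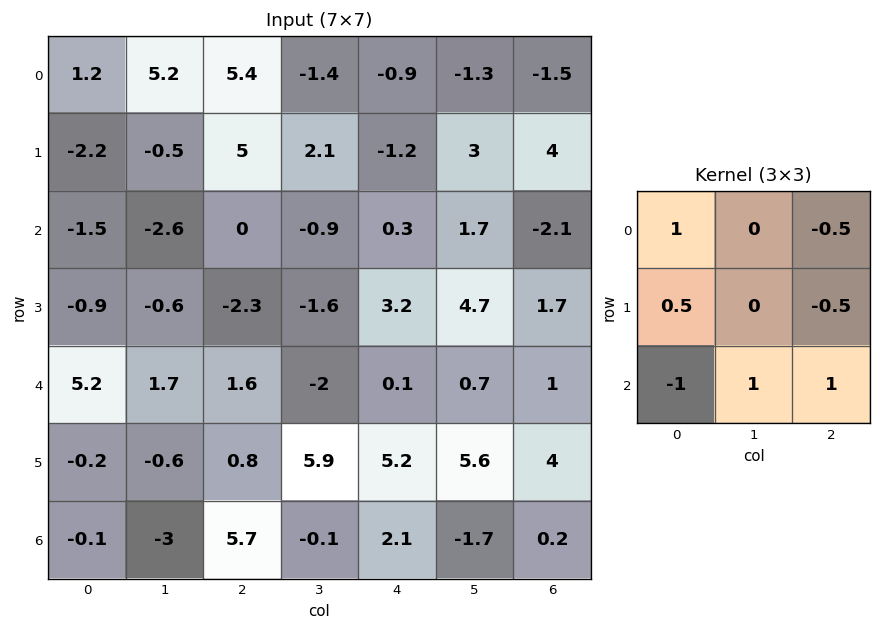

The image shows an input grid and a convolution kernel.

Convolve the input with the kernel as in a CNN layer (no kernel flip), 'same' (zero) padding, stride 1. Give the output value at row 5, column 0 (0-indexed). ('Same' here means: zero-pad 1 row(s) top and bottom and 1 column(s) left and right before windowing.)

-3.65

The receptive field on the zero-padded input at this output position is [0 5.2 1.7 / 0 -0.2 -0.6 / 0 -0.1 -3]. Elementwise product with the kernel and sum: 0·1 + 1.7·-0.5 + 0·0.5 + -0.6·-0.5 + 0·-1 + -0.1·1 + -3·1.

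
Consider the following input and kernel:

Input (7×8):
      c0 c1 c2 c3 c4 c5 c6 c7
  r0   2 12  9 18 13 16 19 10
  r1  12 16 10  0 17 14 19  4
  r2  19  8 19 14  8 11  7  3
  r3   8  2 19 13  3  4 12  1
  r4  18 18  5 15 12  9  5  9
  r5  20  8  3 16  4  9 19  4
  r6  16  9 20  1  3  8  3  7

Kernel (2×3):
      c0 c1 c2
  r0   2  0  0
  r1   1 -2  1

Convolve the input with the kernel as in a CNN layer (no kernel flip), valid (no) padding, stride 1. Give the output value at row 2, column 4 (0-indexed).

23

The receptive field on the input at this output position is [8 11 7 / 3 4 12]. Elementwise product with the kernel and sum: 8·2 + 3·1 + 4·-2 + 12·1.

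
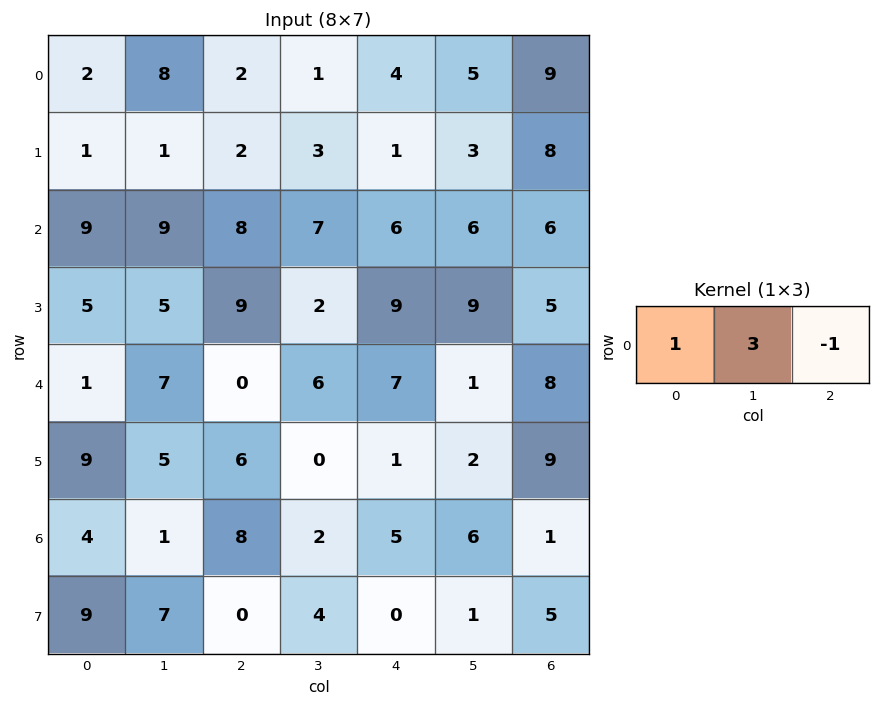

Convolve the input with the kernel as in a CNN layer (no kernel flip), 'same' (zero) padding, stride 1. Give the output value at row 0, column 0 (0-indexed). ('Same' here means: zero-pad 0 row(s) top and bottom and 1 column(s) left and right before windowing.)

The receptive field on the zero-padded input at this output position is [0 2 8]. Elementwise product with the kernel and sum: 0·1 + 2·3 + 8·-1.

-2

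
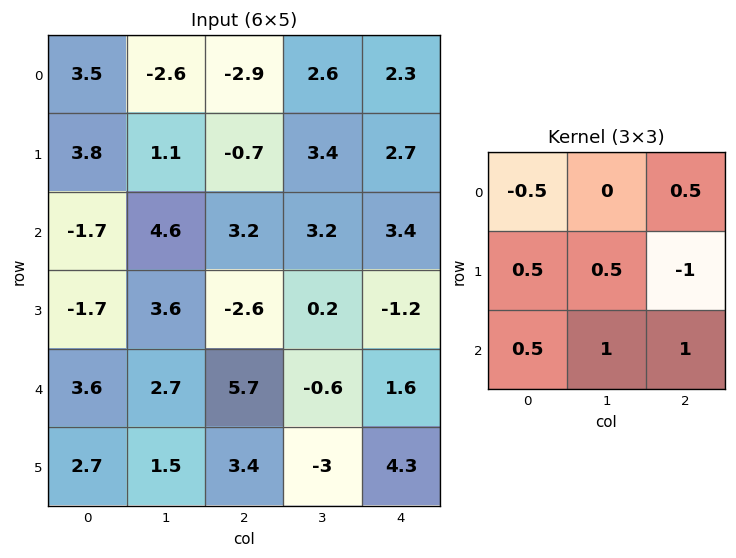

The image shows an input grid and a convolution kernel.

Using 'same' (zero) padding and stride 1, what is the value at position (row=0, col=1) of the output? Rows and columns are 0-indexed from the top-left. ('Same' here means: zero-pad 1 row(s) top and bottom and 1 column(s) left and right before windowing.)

The receptive field on the zero-padded input at this output position is [0 0 0 / 3.5 -2.6 -2.9 / 3.8 1.1 -0.7]. Elementwise product with the kernel and sum: 0·-0.5 + 0·0.5 + 3.5·0.5 + -2.6·0.5 + -2.9·-1 + 3.8·0.5 + 1.1·1 + -0.7·1.

5.65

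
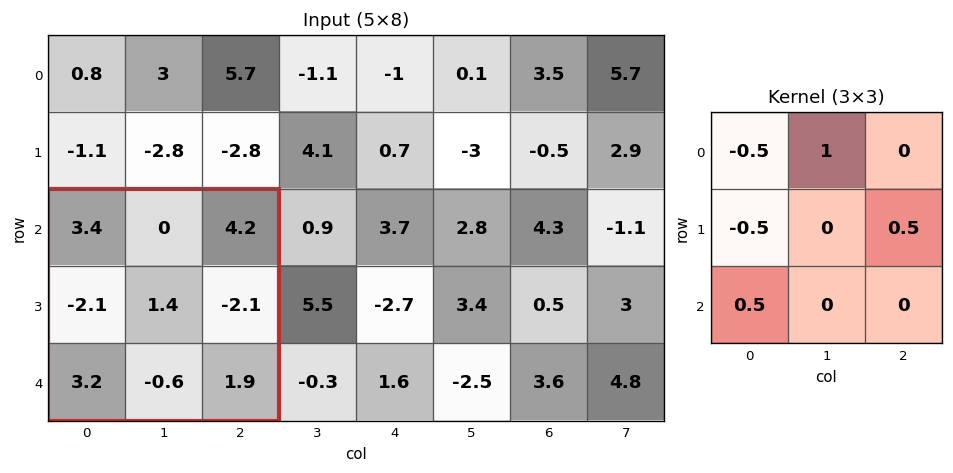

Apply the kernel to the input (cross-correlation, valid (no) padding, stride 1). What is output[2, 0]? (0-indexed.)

The receptive field on the input at this output position is [3.4 0 4.2 / -2.1 1.4 -2.1 / 3.2 -0.6 1.9]. Elementwise product with the kernel and sum: 3.4·-0.5 + 0·1 + -2.1·-0.5 + -2.1·0.5 + 3.2·0.5.

-0.1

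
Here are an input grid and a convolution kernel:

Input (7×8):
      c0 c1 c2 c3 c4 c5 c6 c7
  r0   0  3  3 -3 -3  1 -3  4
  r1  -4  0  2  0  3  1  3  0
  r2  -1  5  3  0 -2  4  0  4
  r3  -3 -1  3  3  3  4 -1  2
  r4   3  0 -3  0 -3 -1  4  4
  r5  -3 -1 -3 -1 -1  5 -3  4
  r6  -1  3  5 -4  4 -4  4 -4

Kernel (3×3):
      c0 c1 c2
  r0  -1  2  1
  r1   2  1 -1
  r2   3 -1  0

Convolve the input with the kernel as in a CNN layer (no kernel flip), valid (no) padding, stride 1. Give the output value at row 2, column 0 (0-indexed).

13

The receptive field on the input at this output position is [-1 5 3 / -3 -1 3 / 3 0 -3]. Elementwise product with the kernel and sum: -1·-1 + 5·2 + 3·1 + -3·2 + -1·1 + 3·-1 + 3·3 + 0·-1.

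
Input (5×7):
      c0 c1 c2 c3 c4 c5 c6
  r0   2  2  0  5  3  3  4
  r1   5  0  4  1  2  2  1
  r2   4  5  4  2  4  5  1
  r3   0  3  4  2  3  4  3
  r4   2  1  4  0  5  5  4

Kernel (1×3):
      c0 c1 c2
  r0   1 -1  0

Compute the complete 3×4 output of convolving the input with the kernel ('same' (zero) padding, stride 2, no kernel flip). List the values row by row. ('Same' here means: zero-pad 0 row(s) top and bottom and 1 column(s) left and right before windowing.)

Output[0,0]: The receptive field on the zero-padded input at this output position is [0 2 2]. Elementwise product with the kernel and sum: 0·1 + 2·-1.
Output[0,1]: The receptive field on the zero-padded input at this output position is [2 0 5]. Elementwise product with the kernel and sum: 2·1 + 0·-1.

-2 2 2 -1
-4 1 -2 4
-2 -3 -5 1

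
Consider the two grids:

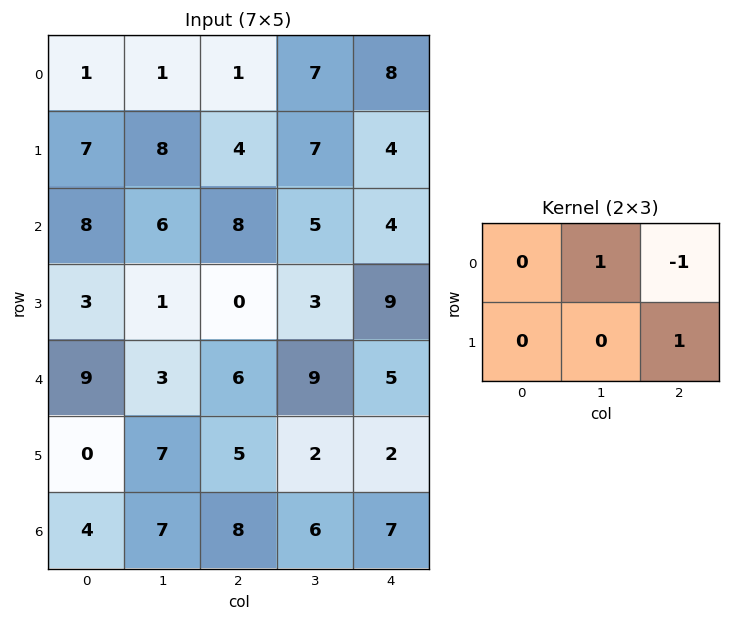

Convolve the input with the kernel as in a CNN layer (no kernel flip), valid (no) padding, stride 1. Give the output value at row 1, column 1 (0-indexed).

2

The receptive field on the input at this output position is [8 4 7 / 6 8 5]. Elementwise product with the kernel and sum: 4·1 + 7·-1 + 5·1.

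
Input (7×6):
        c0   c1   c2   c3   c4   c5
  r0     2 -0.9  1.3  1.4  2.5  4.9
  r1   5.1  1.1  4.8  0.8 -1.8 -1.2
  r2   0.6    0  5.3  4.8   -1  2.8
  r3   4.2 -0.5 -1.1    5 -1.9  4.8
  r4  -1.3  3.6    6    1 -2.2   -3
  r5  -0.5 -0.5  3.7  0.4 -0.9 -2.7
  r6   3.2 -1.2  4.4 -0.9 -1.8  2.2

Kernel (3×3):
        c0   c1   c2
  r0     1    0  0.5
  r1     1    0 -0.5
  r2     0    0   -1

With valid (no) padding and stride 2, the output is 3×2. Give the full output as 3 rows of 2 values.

Output[0,0]: The receptive field on the input at this output position is [2 -0.9 1.3 / 5.1 1.1 4.8 / 0.6 0 5.3]. Elementwise product with the kernel and sum: 2·1 + 1.3·0.5 + 5.1·1 + 4.8·-0.5 + 5.3·-1.
Output[0,1]: The receptive field on the input at this output position is [1.3 1.4 2.5 / 4.8 0.8 -1.8 / 5.3 4.8 -1]. Elementwise product with the kernel and sum: 1.3·1 + 2.5·0.5 + 4.8·1 + -1.8·-0.5 + -1·-1.

0.05 9.25
2 6.85
-5.05 10.85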